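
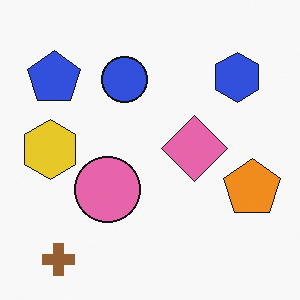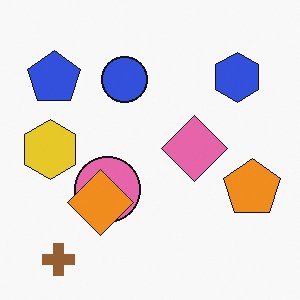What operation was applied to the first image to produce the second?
This is the original image overlaid with an additional orange diamond.

An orange diamond appears in the second image that is absent from the first.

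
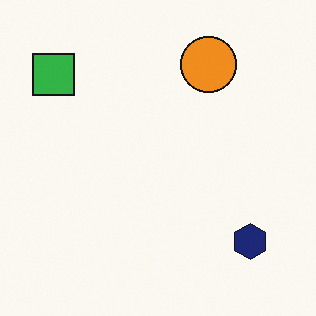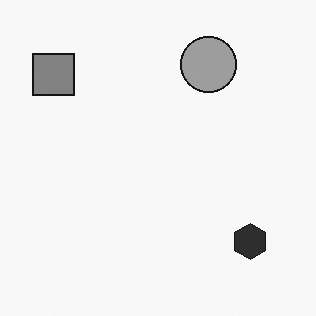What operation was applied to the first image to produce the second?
Converted to grayscale.

All color is removed — every shape is now a shade of grey.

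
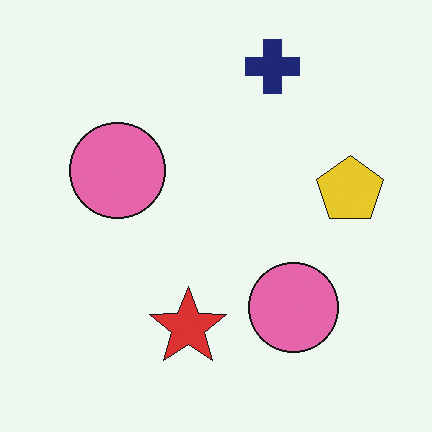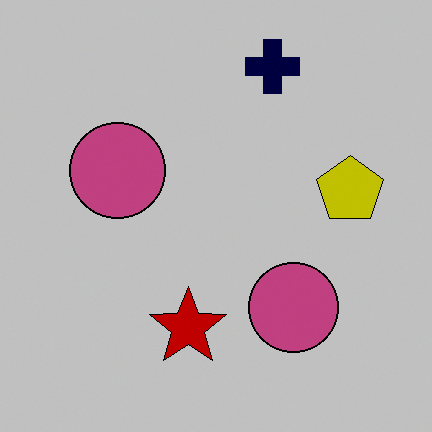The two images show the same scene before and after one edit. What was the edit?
This is the original image aggressively posterized.

Each flat color has snapped to a coarser quantized level — most visibly, the near-white background has dropped to a flat grey.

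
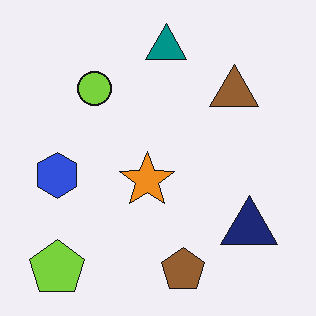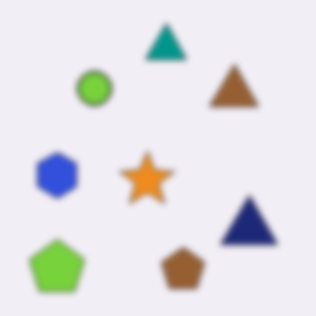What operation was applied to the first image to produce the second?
This is the original image moderately blurred.

Shape edges and outlines are uniformly softened across the whole image.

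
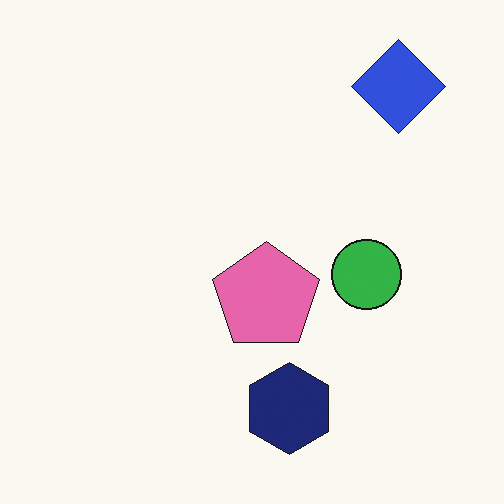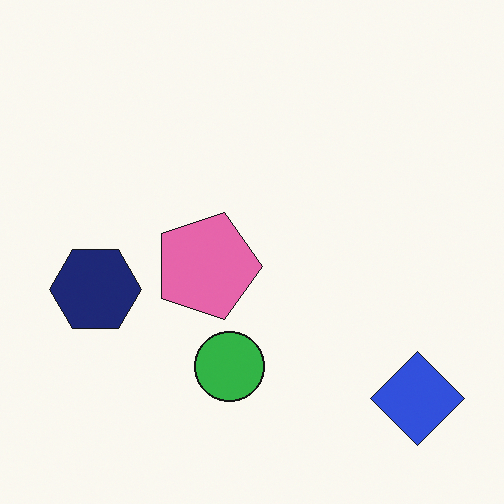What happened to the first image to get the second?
The second image is the first rotated 90° clockwise.

The blue diamond sits in the top-right of the first image and the bottom-right of the second — consistent with a whole-image 90° clockwise rotation.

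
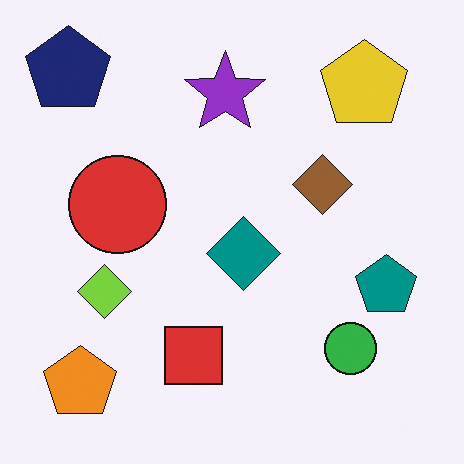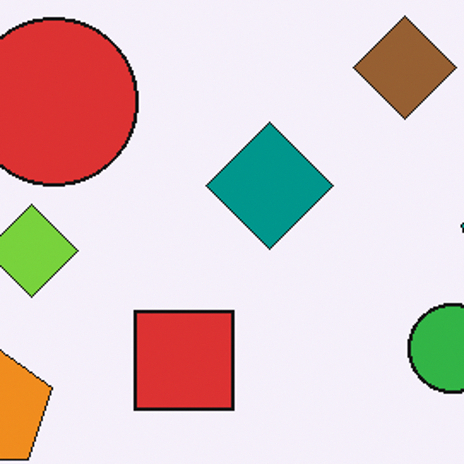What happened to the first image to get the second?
The image was cropped tightly and scaled back up.

The visible shapes are larger and the field of view is narrower; shapes near the original edges may be partly or wholly outside the frame — a crop-and-rescale.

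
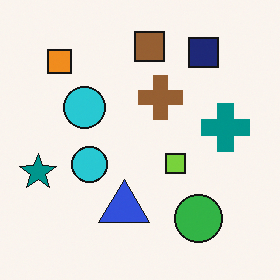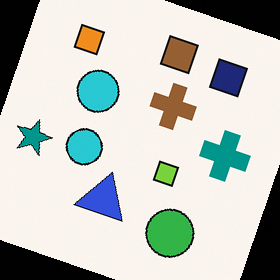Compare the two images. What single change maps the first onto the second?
The second image is the first rotated clockwise by a moderate amount.

Every shape is tilted by the same angle and the image corners show triangular fill wedges — a whole-image rotation by a non-right angle.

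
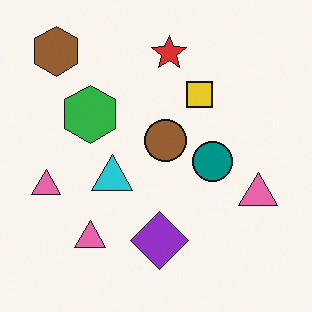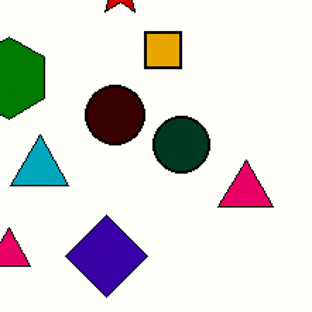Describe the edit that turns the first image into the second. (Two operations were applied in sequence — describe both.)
The transformation is: boosted in contrast, then cropped slightly and scaled back up.

Tones are pushed away from mid-grey across the whole image — a global contrast change. The visible shapes are larger and the field of view is narrower; shapes near the original edges may be partly or wholly outside the frame — a crop-and-rescale.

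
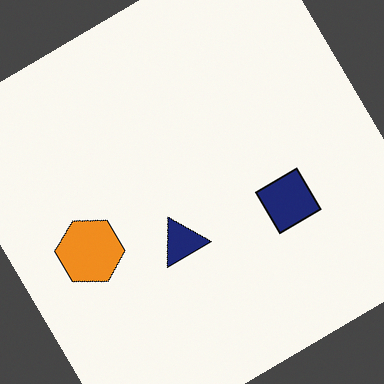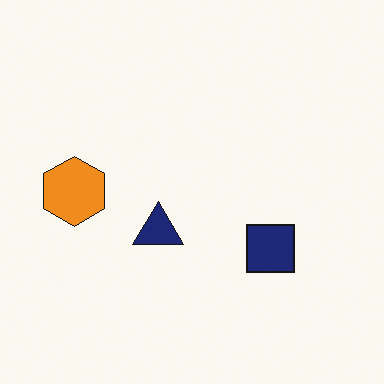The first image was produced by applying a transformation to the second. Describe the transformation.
Rotated counter-clockwise by a large amount — several tens of degrees.

Every shape is tilted by the same angle and the image corners show triangular fill wedges — a whole-image rotation by a non-right angle.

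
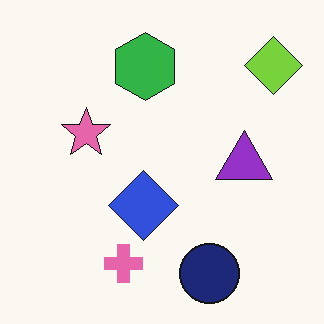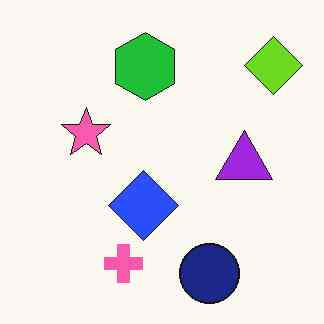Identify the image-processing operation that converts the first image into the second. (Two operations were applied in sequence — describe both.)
It was slightly oversaturated, then JPEG-compressed with visible artifacts.

All colors are more vivid — a global saturation change. Blocky 8×8 compression artifacts appear around shape edges and the flat background shows ringing — characteristic JPEG degradation.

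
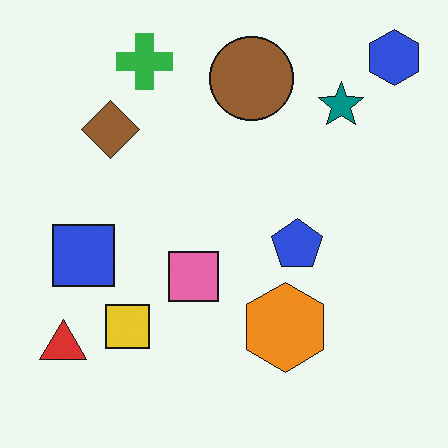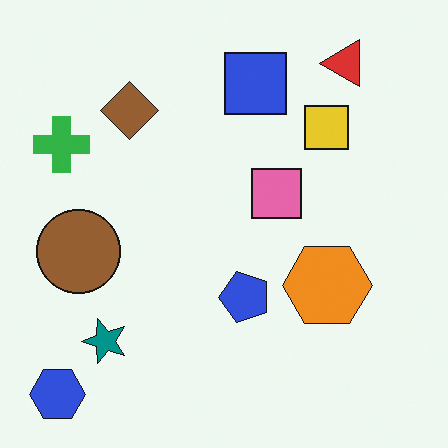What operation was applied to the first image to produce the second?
The transformation is: transposed (reflected across the top-left ↔ bottom-right diagonal).

Shapes have swapped their row and column positions — what was in the top-right is now in the bottom-left — a diagonal reflection.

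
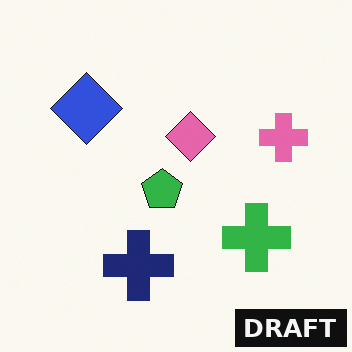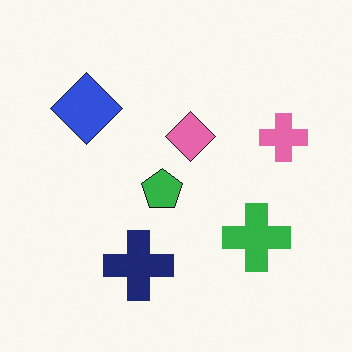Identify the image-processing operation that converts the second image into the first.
Watermarked with the text "DRAFT" in the lower-right corner.

A dark label reading "DRAFT" appears in the lower-right corner.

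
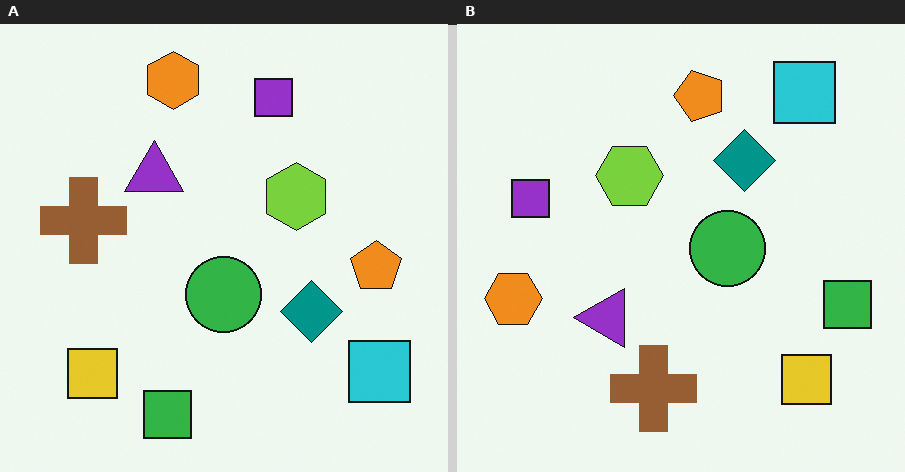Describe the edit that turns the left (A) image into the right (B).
It was rotated 90° counter-clockwise.

The cyan square sits in the bottom-right of the left (A) image and the top-right of the right (B) — consistent with a whole-image 90° counter-clockwise rotation.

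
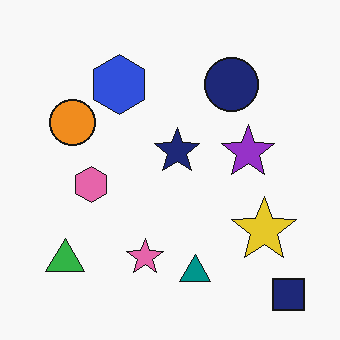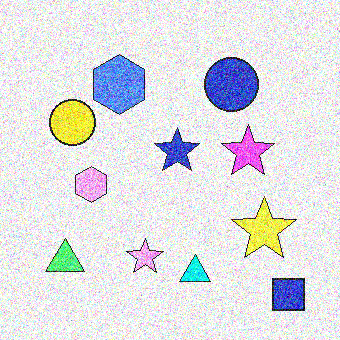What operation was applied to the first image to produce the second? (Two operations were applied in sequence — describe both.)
The transformation is: brightened a lot, then degraded with strong gaussian noise.

Every pixel — background and shapes alike — is uniformly brightened. Random speckle covers the whole image, including the flat background.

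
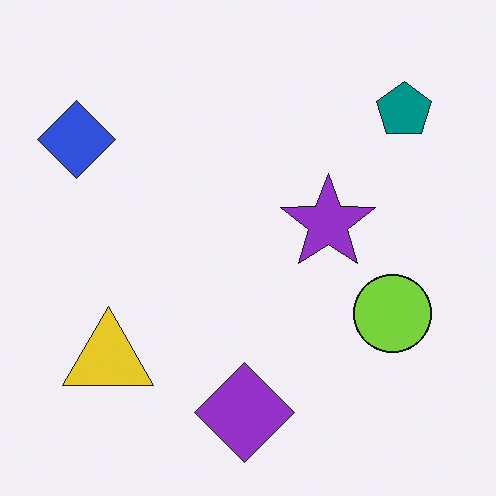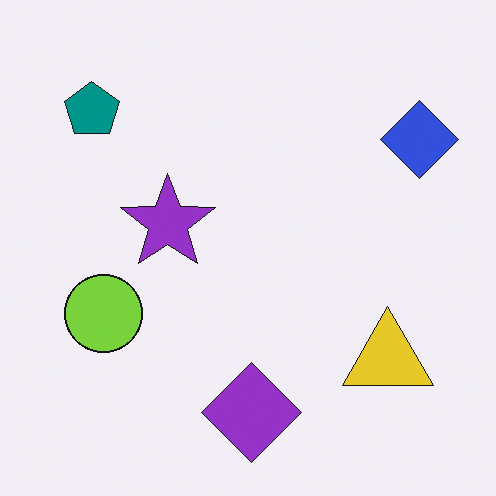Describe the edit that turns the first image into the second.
The second image is the first flipped horizontally (left ↔ right).

The blue diamond is in the top-left of the first image and the top-right of the second — shapes on opposite sides of the vertical midline have swapped in a mirror flip.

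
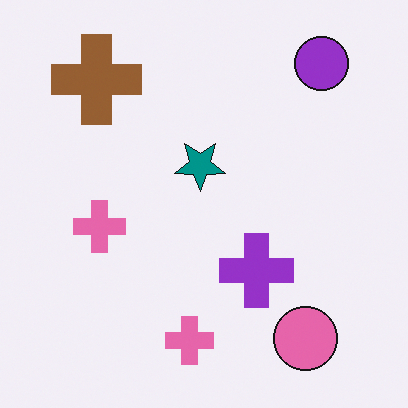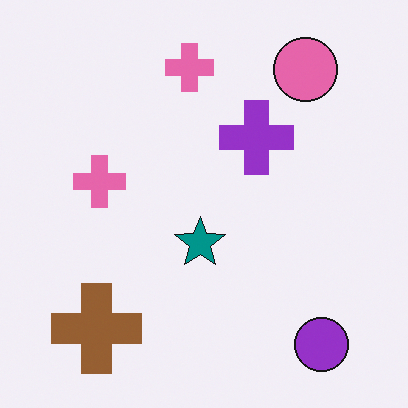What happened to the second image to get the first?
This is the original image flipped vertically (top ↔ bottom).

The purple circle is in the bottom-right of the second image and the top-right of the first — shapes on opposite sides of the horizontal midline have swapped in a mirror flip.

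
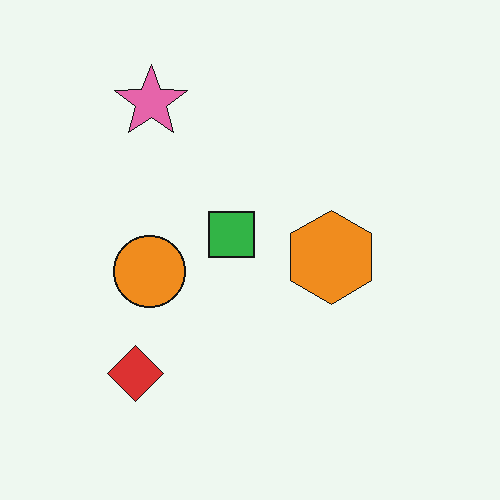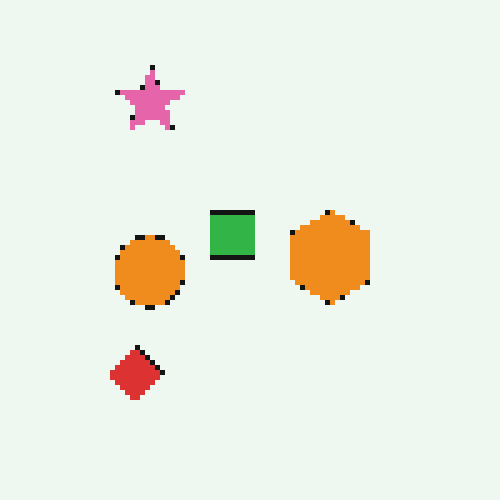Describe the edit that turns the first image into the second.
The image was mildly pixelated.

Shapes are reduced to large square blocks; fine edges and outlines are lost — a downscale-then-upscale (mosaic) effect.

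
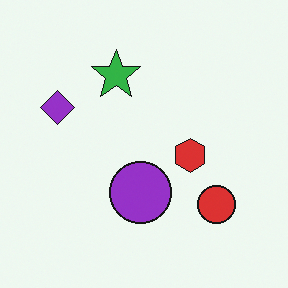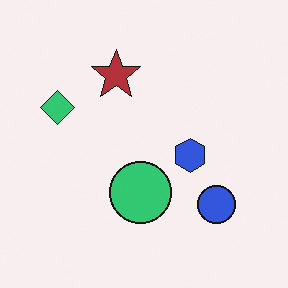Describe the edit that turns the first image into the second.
Hue-shifted through roughly half the color wheel.

Every shape's color has rotated by the same amount around the hue wheel — a uniform hue shift.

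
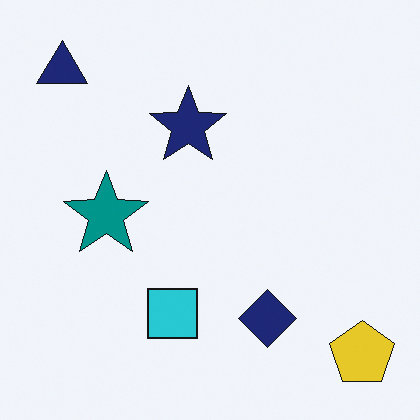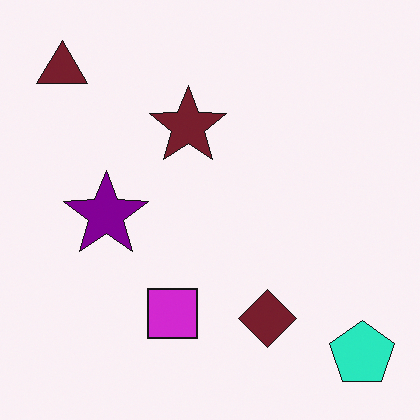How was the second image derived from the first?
This is the original image hue-shifted through roughly a third of the color wheel.

Every shape's color has rotated by the same amount around the hue wheel — a uniform hue shift.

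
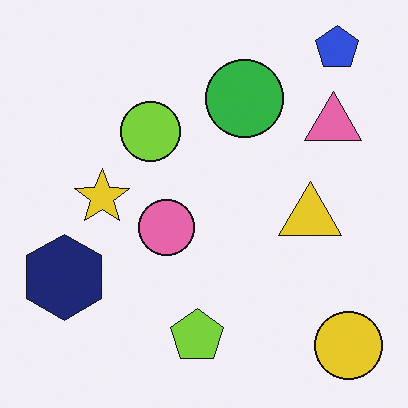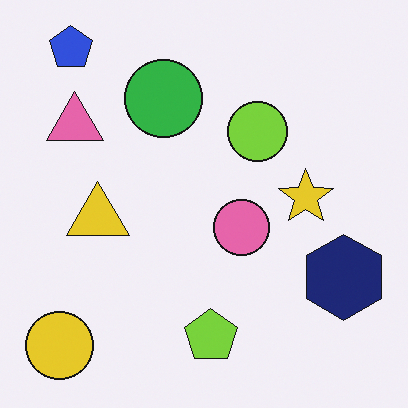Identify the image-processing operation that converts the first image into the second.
This is the original image flipped horizontally (left ↔ right).

The yellow circle is in the bottom-right of the first image and the bottom-left of the second — shapes on opposite sides of the vertical midline have swapped in a mirror flip.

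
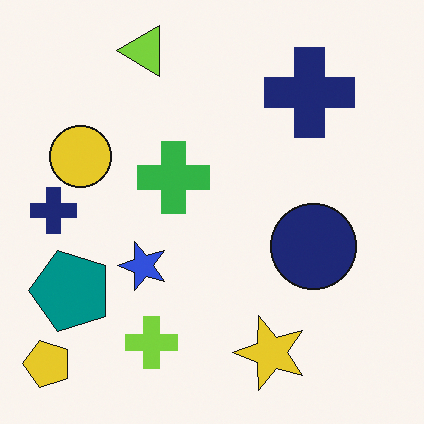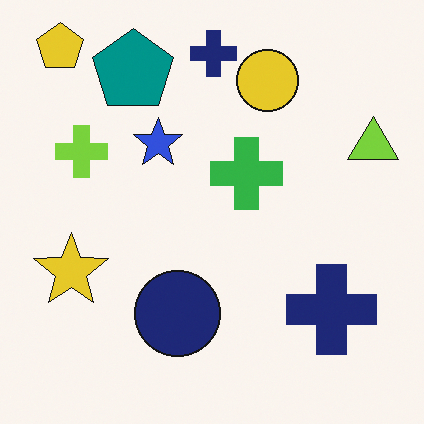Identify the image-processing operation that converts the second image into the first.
It was rotated 90° counter-clockwise.

The yellow pentagon sits in the top-left of the second image and the bottom-left of the first — consistent with a whole-image 90° counter-clockwise rotation.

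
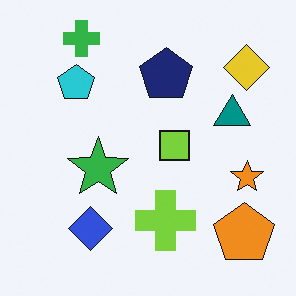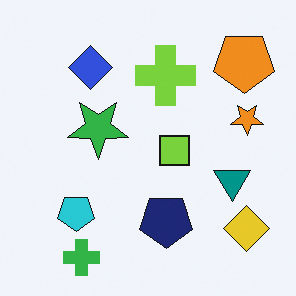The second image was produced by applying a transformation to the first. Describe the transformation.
Flipped vertically (top ↔ bottom).

The green cross is in the top-left of the first image and the bottom-left of the second — shapes on opposite sides of the horizontal midline have swapped in a mirror flip.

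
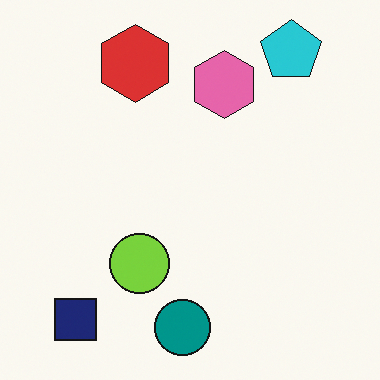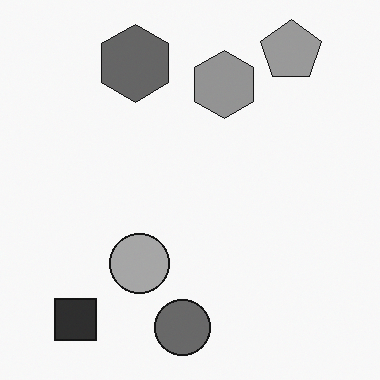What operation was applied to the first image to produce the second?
This is the original image converted to grayscale.

All color is removed — every shape is now a shade of grey.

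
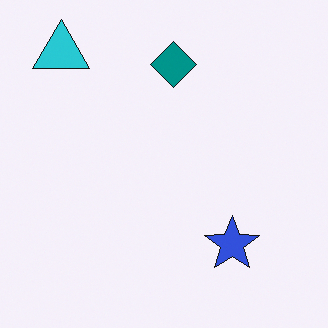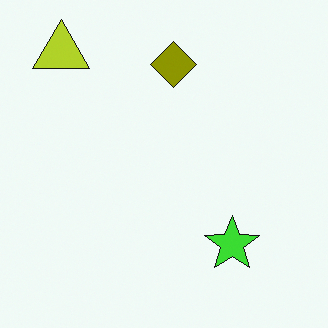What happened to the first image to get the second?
The image was hue-shifted through roughly half the color wheel.

Every shape's color has rotated by the same amount around the hue wheel — a uniform hue shift.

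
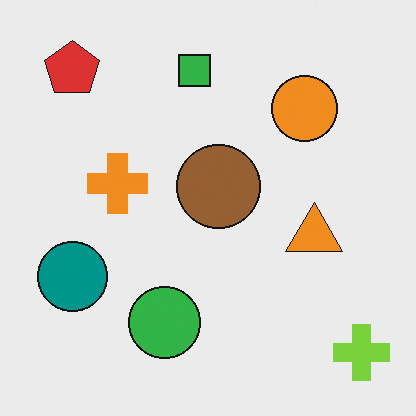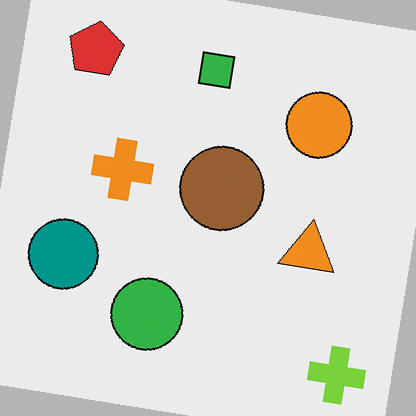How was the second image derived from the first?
The transformation is: rotated clockwise by a slight angle.

Every shape is tilted by the same angle and the image corners show triangular fill wedges — a whole-image rotation by a non-right angle.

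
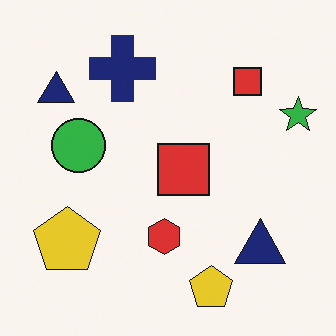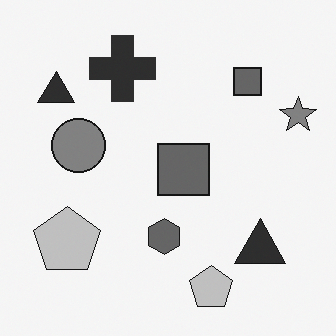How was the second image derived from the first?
The second image is the first converted to grayscale.

All color is removed — every shape is now a shade of grey.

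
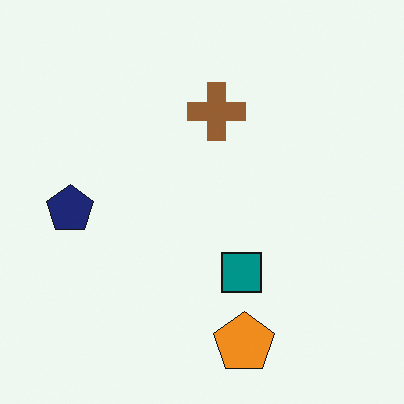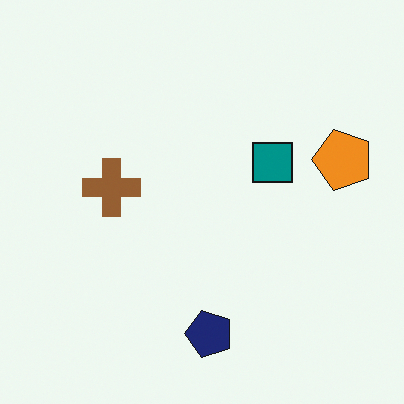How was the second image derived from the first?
The second image is the first rotated 90° counter-clockwise.

The orange pentagon sits in the bottom of the first image and the right of the second — consistent with a whole-image 90° counter-clockwise rotation.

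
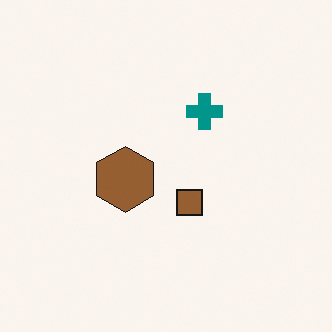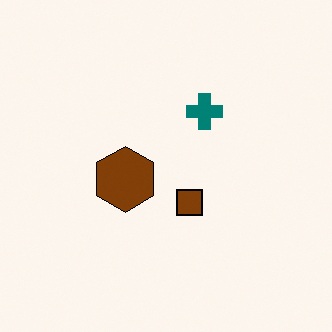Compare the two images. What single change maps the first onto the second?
This is the original image given slightly increased contrast.

Tones are pushed away from mid-grey across the whole image — a global contrast change.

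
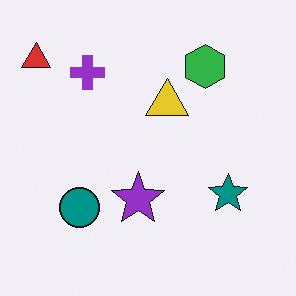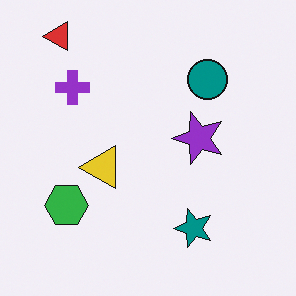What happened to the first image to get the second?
The image was transposed (reflected across the top-left ↔ bottom-right diagonal).

Shapes have swapped their row and column positions — what was in the top-right is now in the bottom-left — a diagonal reflection.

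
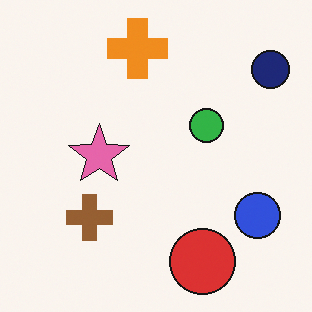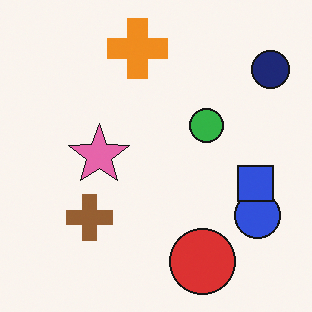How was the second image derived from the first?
The image was overlaid with an additional blue square.

A blue square appears in the second image that is absent from the first.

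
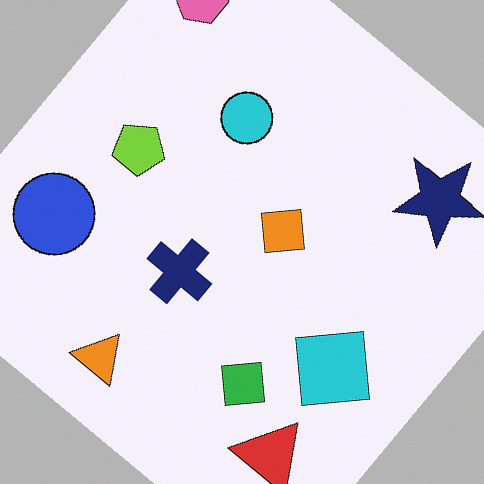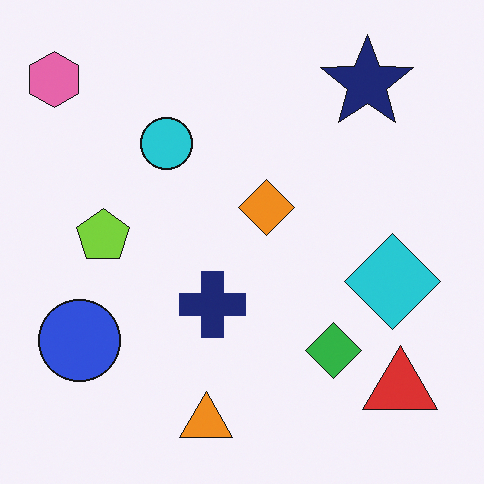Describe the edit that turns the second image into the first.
This is the original image rotated clockwise by a large amount — several tens of degrees.

Every shape is tilted by the same angle and the image corners show triangular fill wedges — a whole-image rotation by a non-right angle.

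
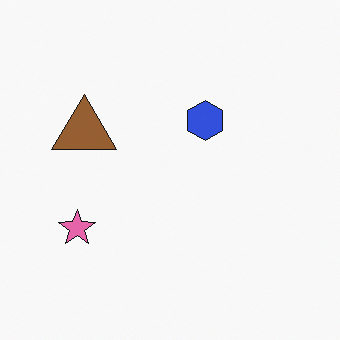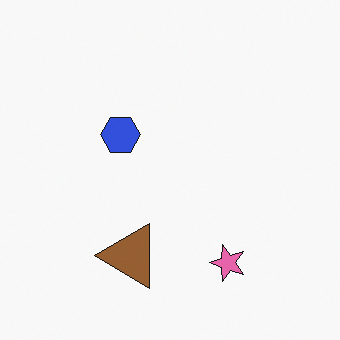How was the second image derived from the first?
The second image is the first rotated 90° counter-clockwise.

The pink star sits in the bottom-left of the first image and the bottom-right of the second — consistent with a whole-image 90° counter-clockwise rotation.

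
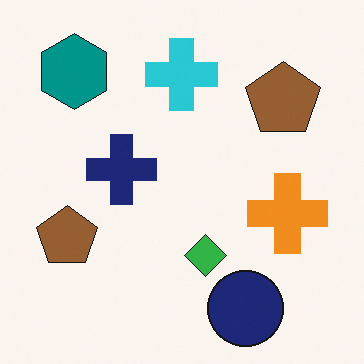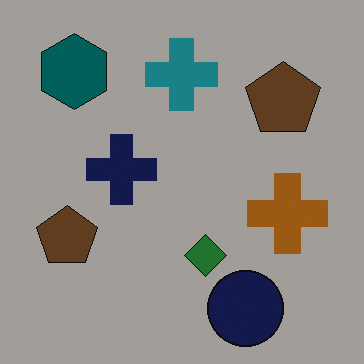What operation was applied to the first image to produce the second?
This is the original image substantially darkened.

Every pixel — background and shapes alike — is uniformly darkened.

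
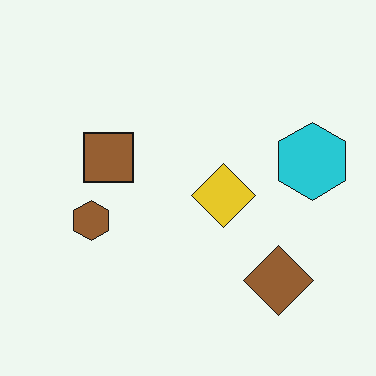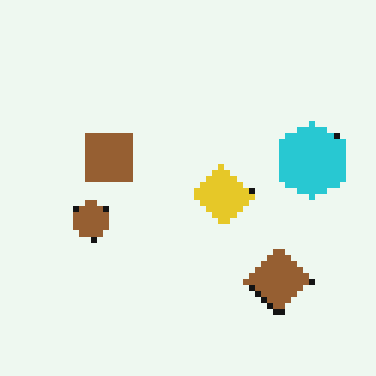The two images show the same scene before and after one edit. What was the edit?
Pixelated into visible square blocks.

Shapes are reduced to large square blocks; fine edges and outlines are lost — a downscale-then-upscale (mosaic) effect.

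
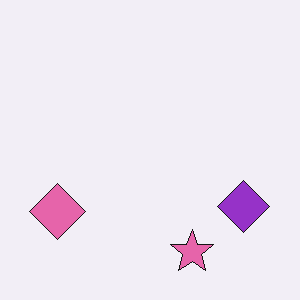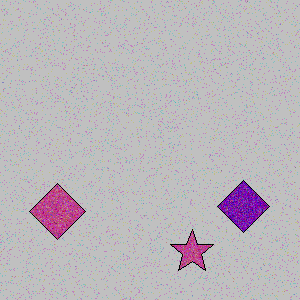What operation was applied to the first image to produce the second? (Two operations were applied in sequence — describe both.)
The second image is the first degraded with visible gaussian noise, then heavily posterized to just a handful of flat colors.

Random speckle covers the whole image, including the flat background. Each flat color has snapped to a coarser quantized level — most visibly, the near-white background has dropped to a flat grey.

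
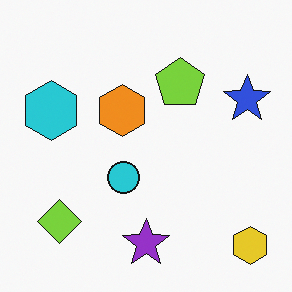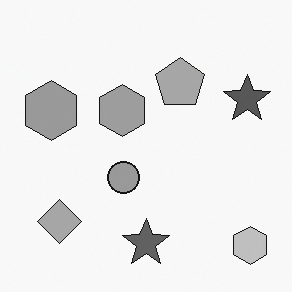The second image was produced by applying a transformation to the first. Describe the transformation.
The transformation is: converted to grayscale.

All color is removed — every shape is now a shade of grey.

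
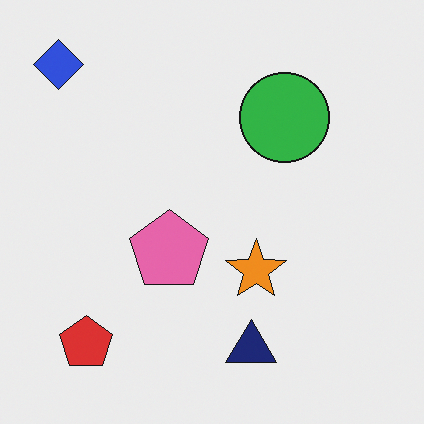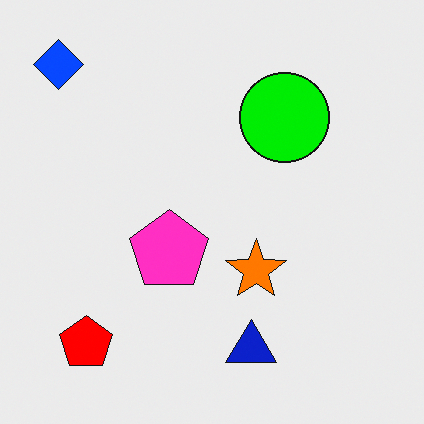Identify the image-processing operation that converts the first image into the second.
The transformation is: heavily oversaturated.

All colors are more vivid — a global saturation change.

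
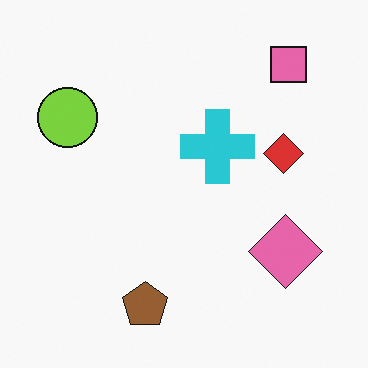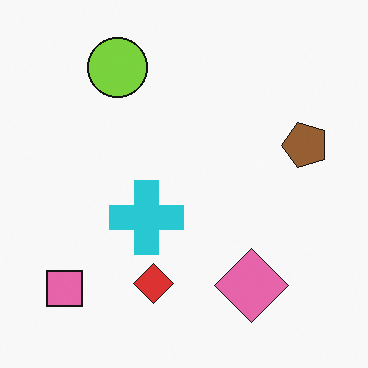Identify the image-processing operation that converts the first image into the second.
Transposed (reflected across the top-left ↔ bottom-right diagonal).

Shapes have swapped their row and column positions — what was in the top-right is now in the bottom-left — a diagonal reflection.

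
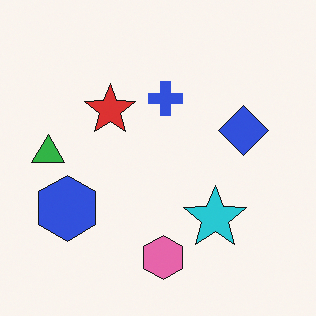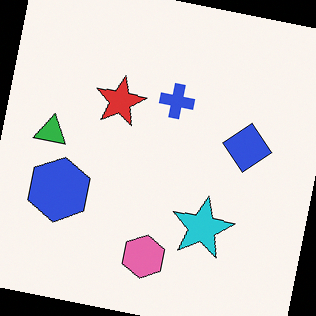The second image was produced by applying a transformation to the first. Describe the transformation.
Rotated clockwise by a small amount.

Every shape is tilted by the same angle and the image corners show triangular fill wedges — a whole-image rotation by a non-right angle.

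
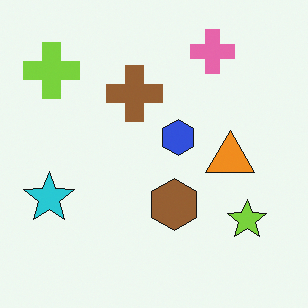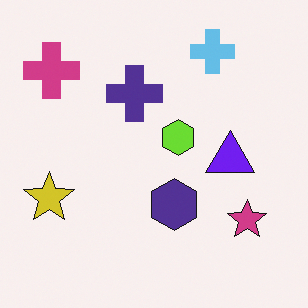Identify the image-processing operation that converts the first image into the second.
This is the original image hue-shifted through roughly half the color wheel.

Every shape's color has rotated by the same amount around the hue wheel — a uniform hue shift.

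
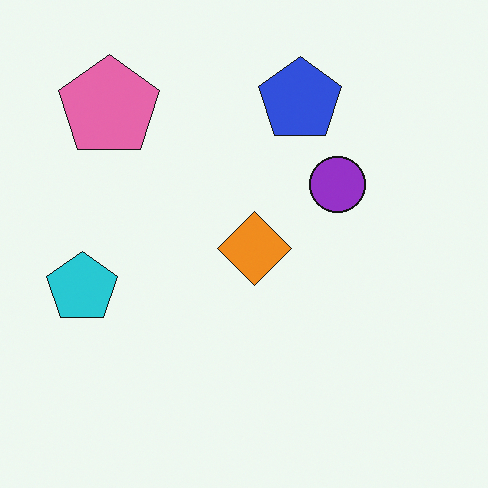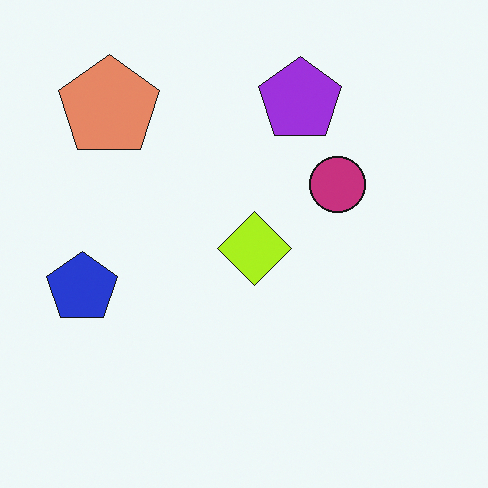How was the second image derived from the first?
It was hue-shifted by a small amount.

Every shape's color has rotated by the same amount around the hue wheel — a uniform hue shift.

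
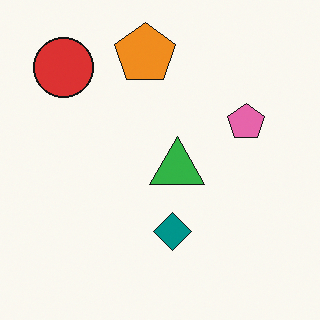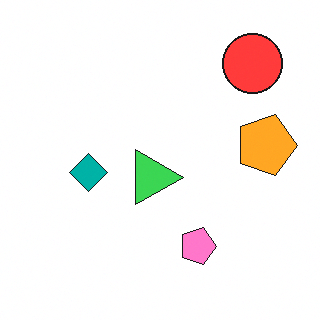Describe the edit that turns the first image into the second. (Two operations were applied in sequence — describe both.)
The second image is the first brightened a little, then rotated 90° clockwise.

Every pixel — background and shapes alike — is uniformly brightened. The red circle sits in the top-left of the first image and the top-right of the second — consistent with a whole-image 90° clockwise rotation.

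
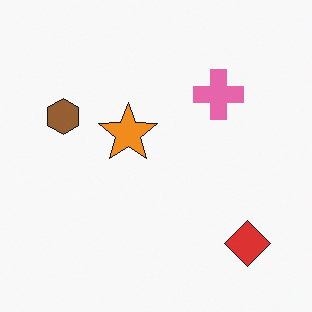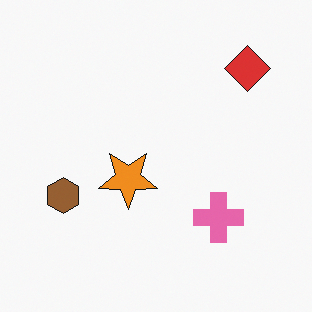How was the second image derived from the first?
It was flipped vertically (top ↔ bottom).

The red diamond is in the bottom-right of the first image and the top-right of the second — shapes on opposite sides of the horizontal midline have swapped in a mirror flip.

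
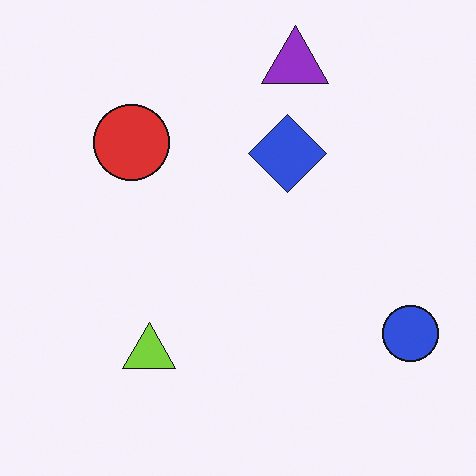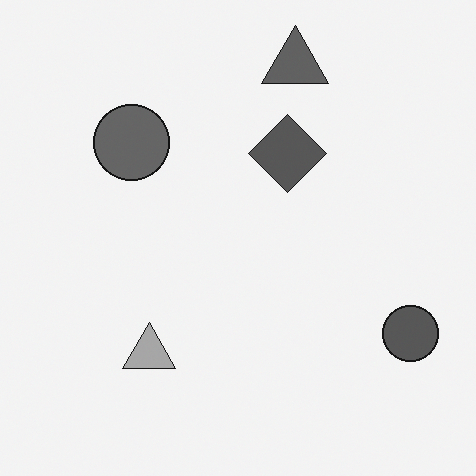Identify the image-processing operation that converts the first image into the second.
The second image is the first converted to grayscale.

All color is removed — every shape is now a shade of grey.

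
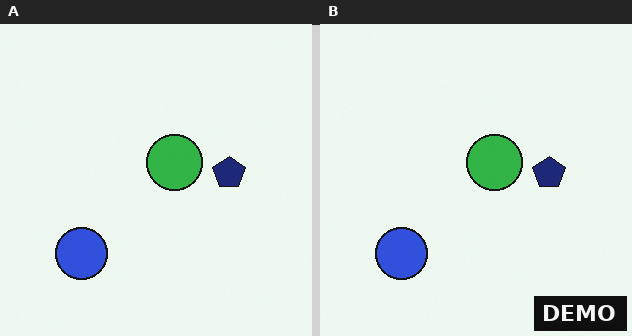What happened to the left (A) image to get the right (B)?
The transformation is: watermarked with the text "DEMO" in the lower-right corner.

A dark label reading "DEMO" appears in the lower-right corner.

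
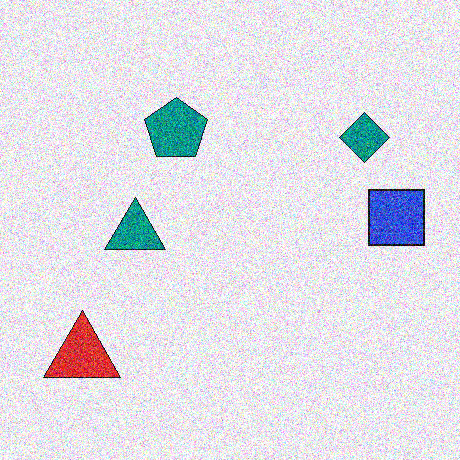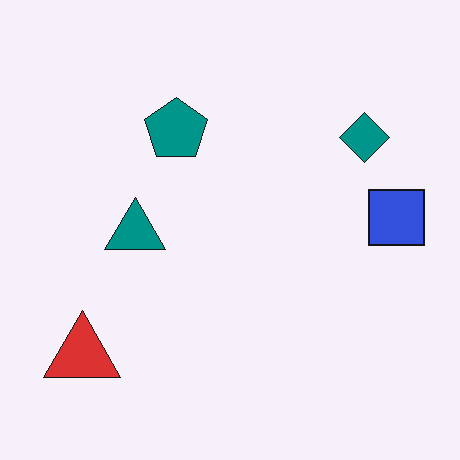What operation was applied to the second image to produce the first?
The image was degraded with heavy additive noise.

Random speckle covers the whole image, including the flat background.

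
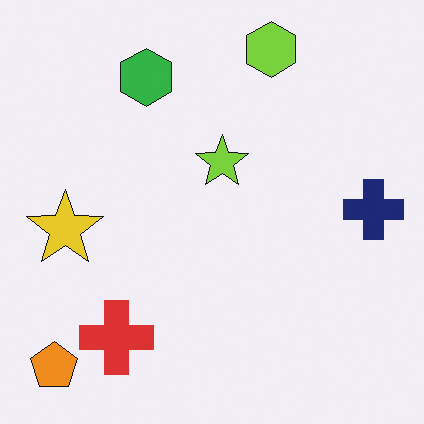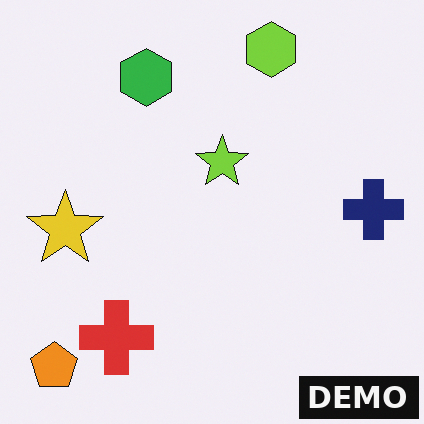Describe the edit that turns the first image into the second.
The image was watermarked with the text "DEMO" in the lower-right corner.

A dark label reading "DEMO" appears in the lower-right corner.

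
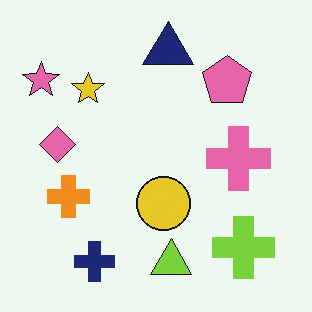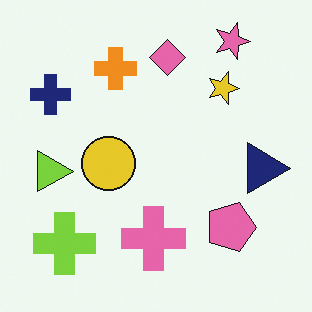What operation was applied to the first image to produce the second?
This is the original image rotated 90° clockwise.

The pink star sits in the top-left of the first image and the top-right of the second — consistent with a whole-image 90° clockwise rotation.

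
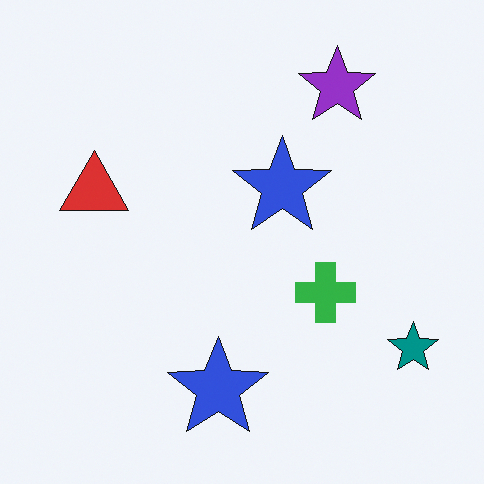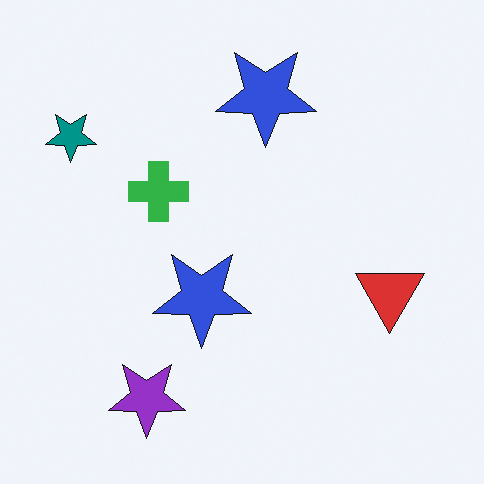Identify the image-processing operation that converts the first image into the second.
The second image is the first rotated 180°.

The teal star sits in the bottom-right of the first image and the top-left of the second — consistent with a whole-image 180° rotation.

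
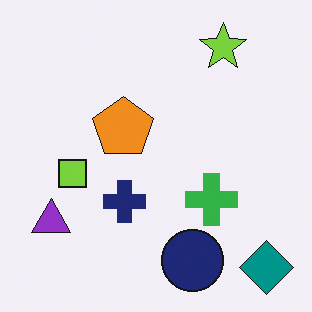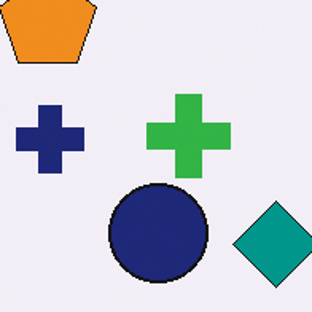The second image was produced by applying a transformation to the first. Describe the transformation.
Cropped to a modestly smaller region and rescaled.

The visible shapes are larger and the field of view is narrower; shapes near the original edges may be partly or wholly outside the frame — a crop-and-rescale.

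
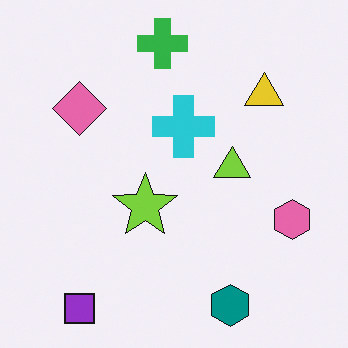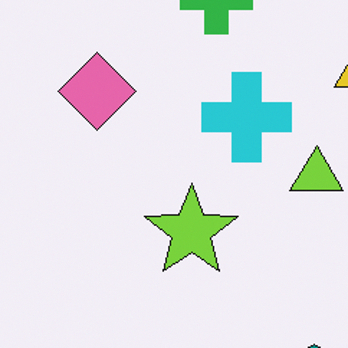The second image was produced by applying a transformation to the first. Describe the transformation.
The transformation is: cropped slightly and scaled back up.

The visible shapes are larger and the field of view is narrower; shapes near the original edges may be partly or wholly outside the frame — a crop-and-rescale.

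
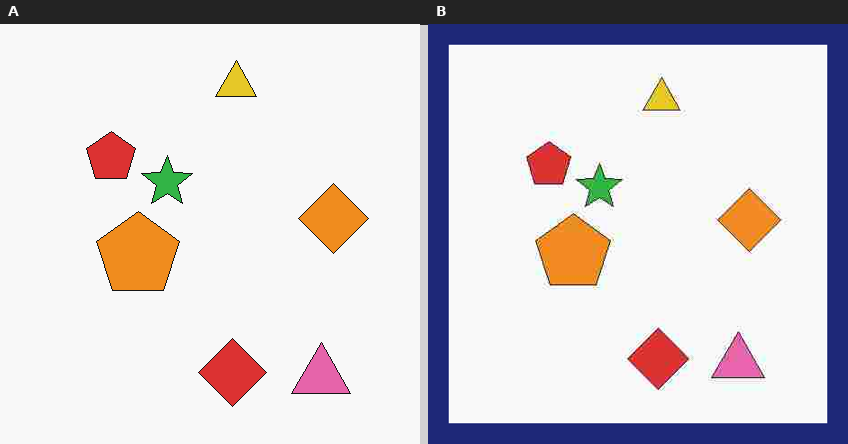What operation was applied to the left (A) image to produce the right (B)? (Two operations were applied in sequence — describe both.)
The image was heavily JPEG-compressed with obvious blocking artifacts, then framed with a navy border.

Blocky 8×8 compression artifacts appear around shape edges and the flat background shows ringing — characteristic JPEG degradation. A solid navy frame runs around the edge of the right (B) image, with the content slightly shrunk inside it.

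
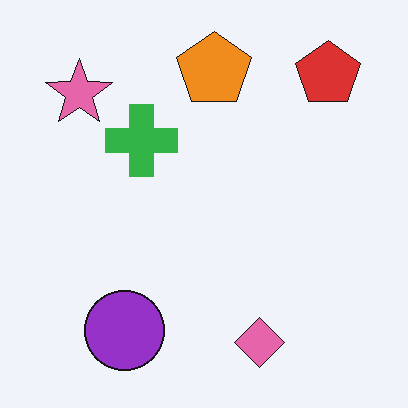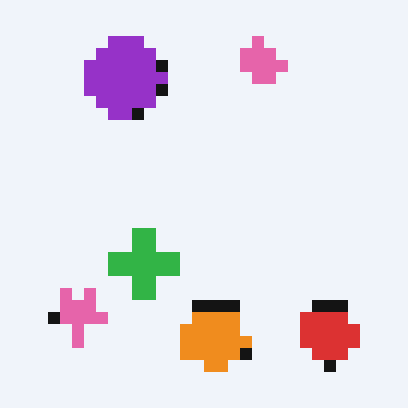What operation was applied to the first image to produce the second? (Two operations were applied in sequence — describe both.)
It was flipped vertically (top ↔ bottom), then coarsely pixelated.

The pink diamond is in the bottom of the first image and the top of the second — shapes on opposite sides of the horizontal midline have swapped in a mirror flip. Shapes are reduced to large square blocks; fine edges and outlines are lost — a downscale-then-upscale (mosaic) effect.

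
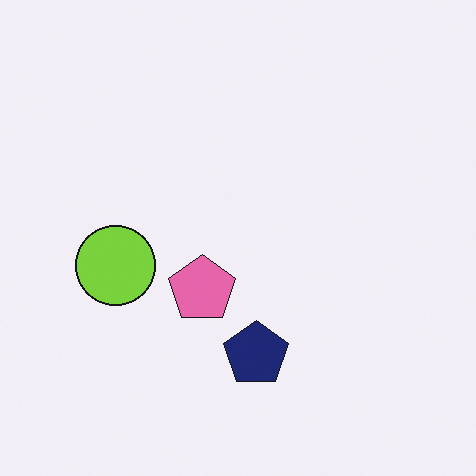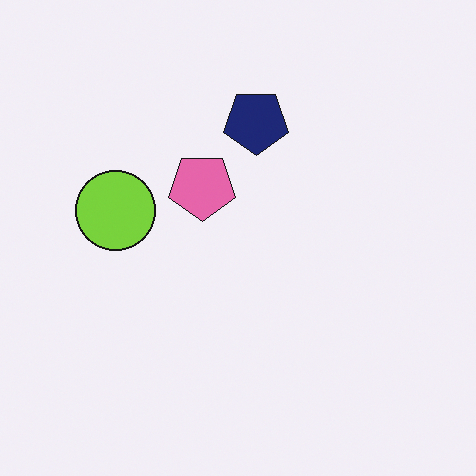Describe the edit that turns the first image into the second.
Flipped vertically (top ↔ bottom).

The navy pentagon is in the bottom of the first image and the top of the second — shapes on opposite sides of the horizontal midline have swapped in a mirror flip.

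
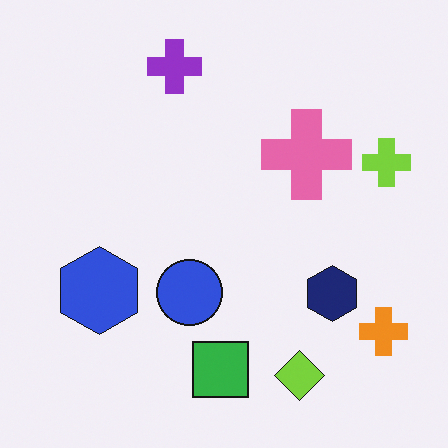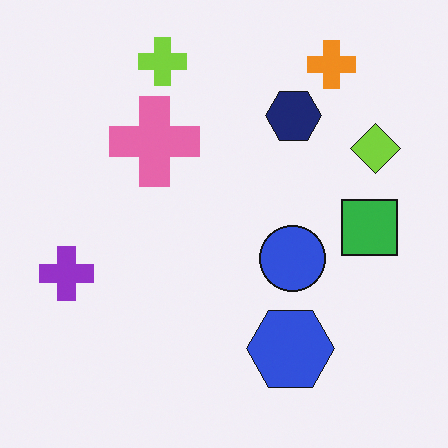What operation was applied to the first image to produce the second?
The second image is the first rotated 90° counter-clockwise.

The orange cross sits in the bottom-right of the first image and the top-right of the second — consistent with a whole-image 90° counter-clockwise rotation.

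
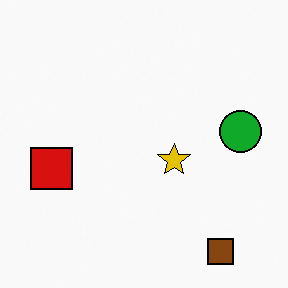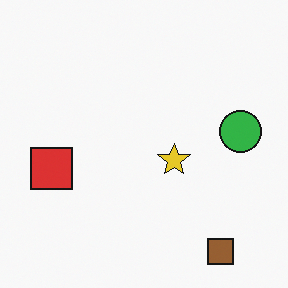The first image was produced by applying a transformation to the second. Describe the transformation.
The image was given slightly increased contrast.

Tones are pushed away from mid-grey across the whole image — a global contrast change.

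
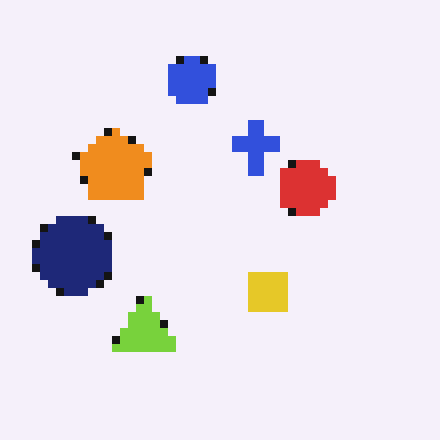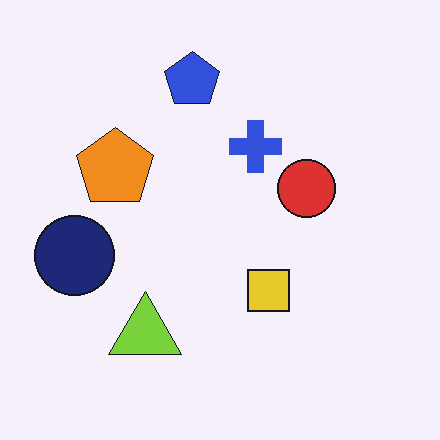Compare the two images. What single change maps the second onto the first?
Pixelated into visible square blocks.

Shapes are reduced to large square blocks; fine edges and outlines are lost — a downscale-then-upscale (mosaic) effect.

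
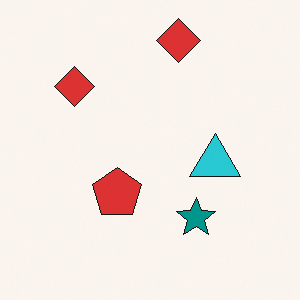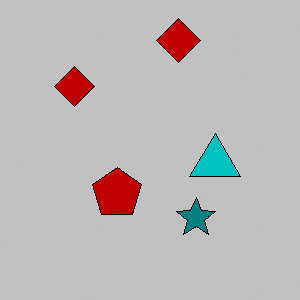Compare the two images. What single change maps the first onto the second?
The transformation is: heavily posterized to just a handful of flat colors.

Each flat color has snapped to a coarser quantized level — most visibly, the near-white background has dropped to a flat grey.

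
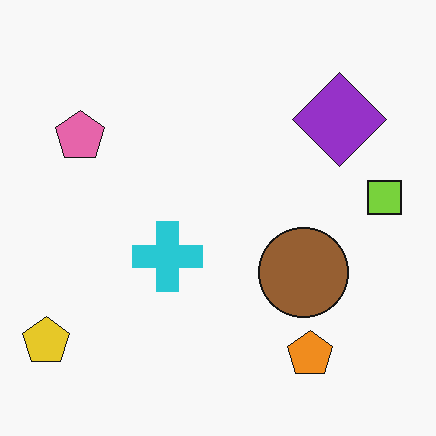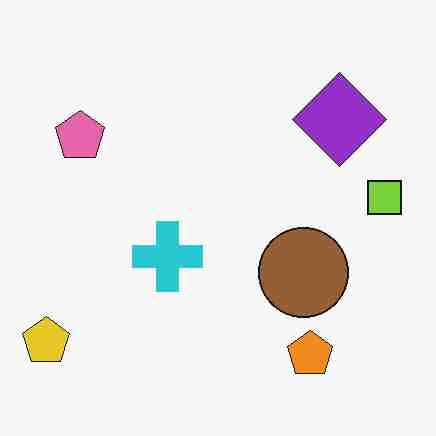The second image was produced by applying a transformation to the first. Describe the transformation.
The transformation is: heavily JPEG-compressed with obvious blocking artifacts.

Blocky 8×8 compression artifacts appear around shape edges and the flat background shows ringing — characteristic JPEG degradation.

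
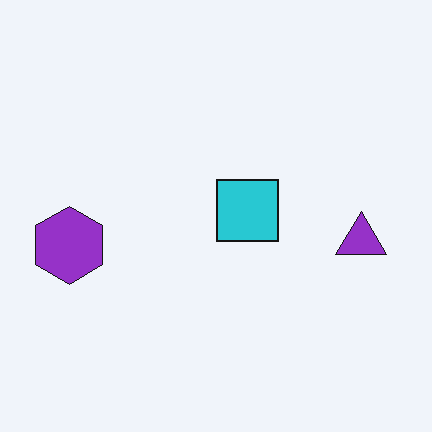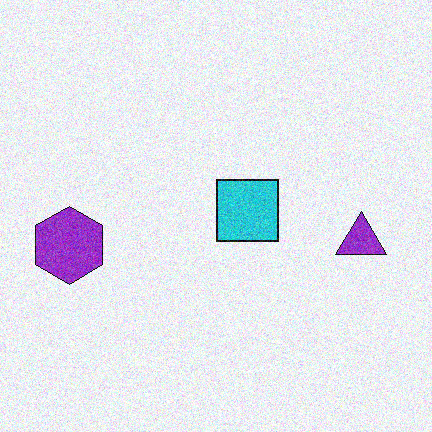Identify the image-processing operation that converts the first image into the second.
This is the original image degraded with moderate additive noise.

Random speckle covers the whole image, including the flat background.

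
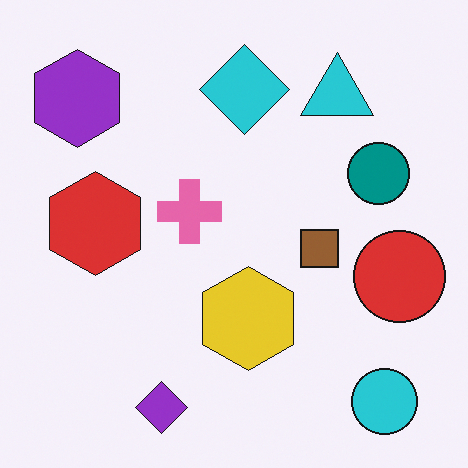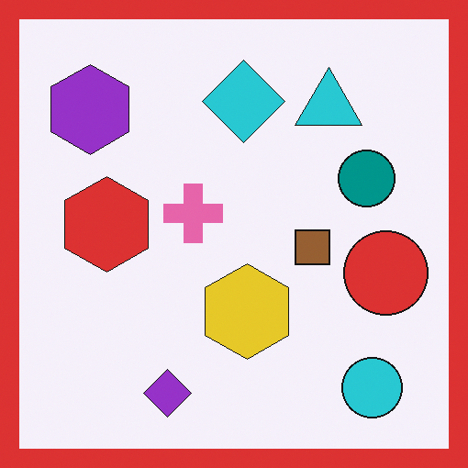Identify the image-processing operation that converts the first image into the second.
The second image is the first framed with a red border.

A solid red frame runs around the edge of the second image, with the content slightly shrunk inside it.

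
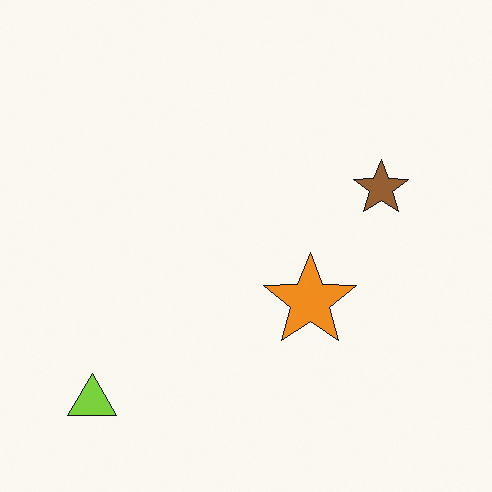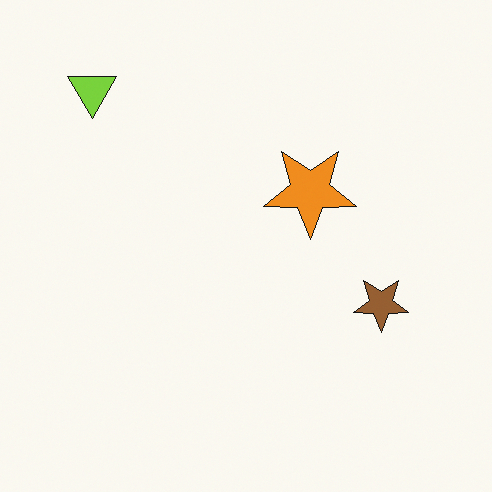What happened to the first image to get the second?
This is the original image flipped vertically (top ↔ bottom).

The lime triangle is in the bottom-left of the first image and the top-left of the second — shapes on opposite sides of the horizontal midline have swapped in a mirror flip.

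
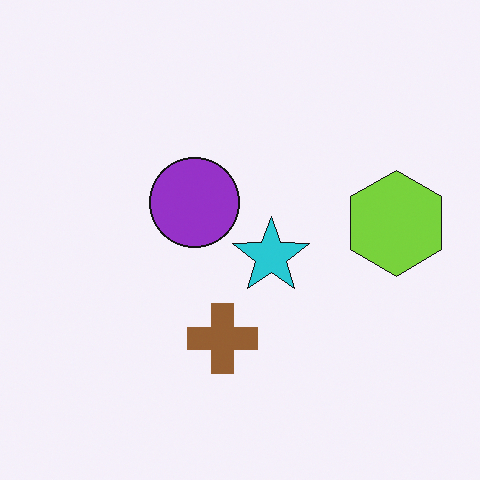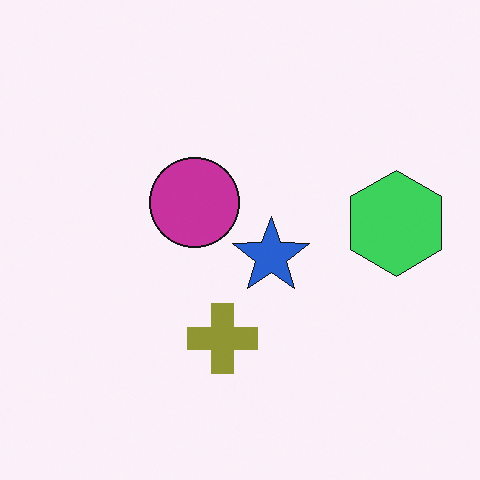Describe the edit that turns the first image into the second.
The second image is the first hue-shifted slightly.

Every shape's color has rotated by the same amount around the hue wheel — a uniform hue shift.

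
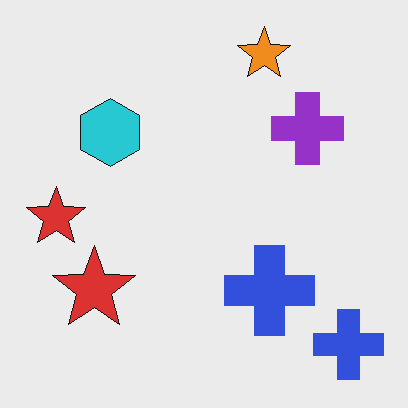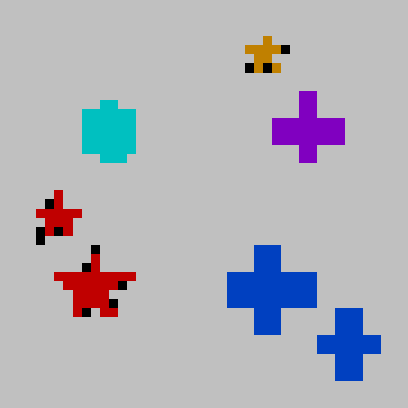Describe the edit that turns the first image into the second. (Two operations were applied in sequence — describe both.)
The second image is the first aggressively posterized, then heavily pixelated into large blocks.

Each flat color has snapped to a coarser quantized level — most visibly, the near-white background has dropped to a flat grey. Shapes are reduced to large square blocks; fine edges and outlines are lost — a downscale-then-upscale (mosaic) effect.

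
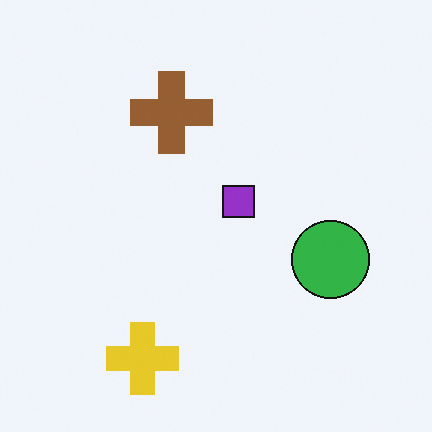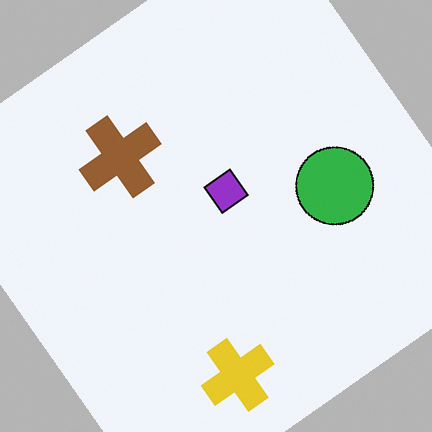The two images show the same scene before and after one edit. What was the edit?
The transformation is: rotated counter-clockwise by a large amount — several tens of degrees.

Every shape is tilted by the same angle and the image corners show triangular fill wedges — a whole-image rotation by a non-right angle.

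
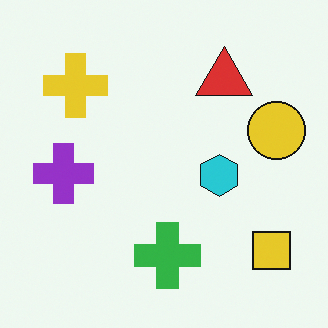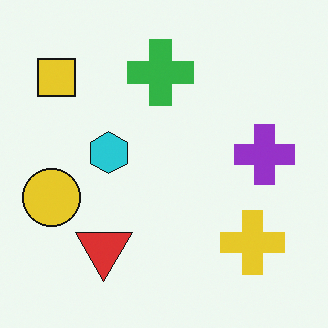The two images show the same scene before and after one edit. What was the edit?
The transformation is: rotated 180°.

The yellow square sits in the bottom-right of the first image and the top-left of the second — consistent with a whole-image 180° rotation.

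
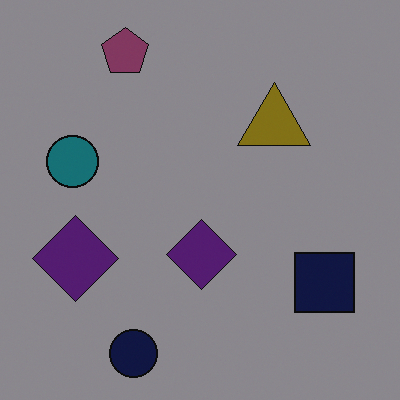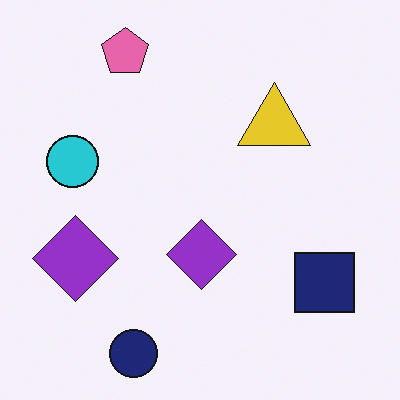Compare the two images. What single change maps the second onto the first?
The transformation is: darkened a lot.

Every pixel — background and shapes alike — is uniformly darkened.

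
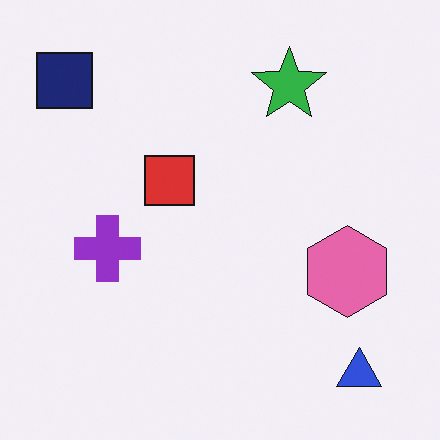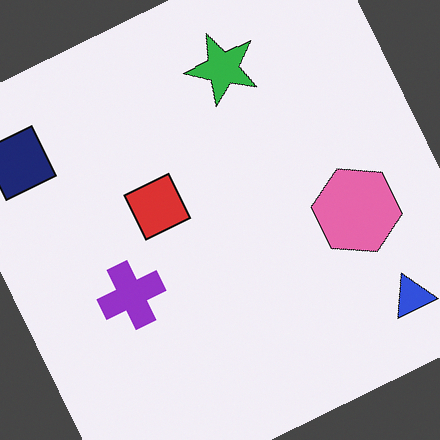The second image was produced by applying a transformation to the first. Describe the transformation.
This is the original image rotated counter-clockwise by a moderate amount.

Every shape is tilted by the same angle and the image corners show triangular fill wedges — a whole-image rotation by a non-right angle.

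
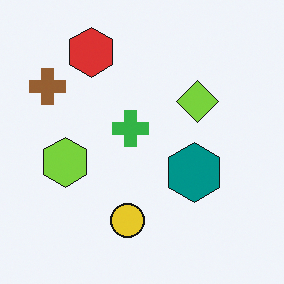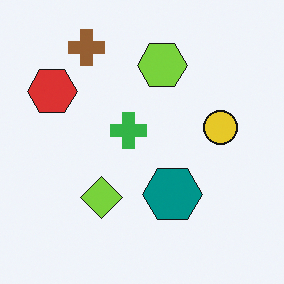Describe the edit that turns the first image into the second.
The transformation is: transposed (reflected across the top-left ↔ bottom-right diagonal).

Shapes have swapped their row and column positions — what was in the top-right is now in the bottom-left — a diagonal reflection.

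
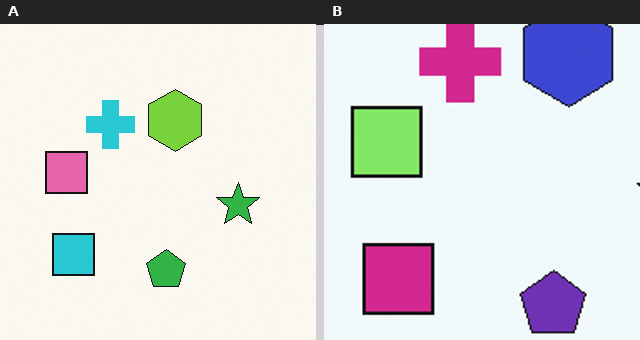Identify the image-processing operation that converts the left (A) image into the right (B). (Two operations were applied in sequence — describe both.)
Hue-shifted noticeably, then cropped to a noticeably smaller region and rescaled.

Every shape's color has rotated by the same amount around the hue wheel — a uniform hue shift. The visible shapes are larger and the field of view is narrower; shapes near the original edges may be partly or wholly outside the frame — a crop-and-rescale.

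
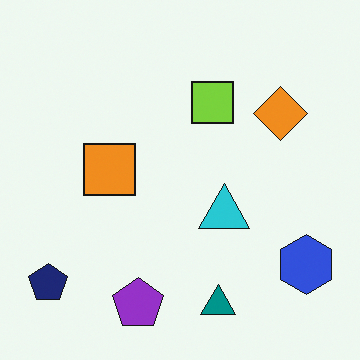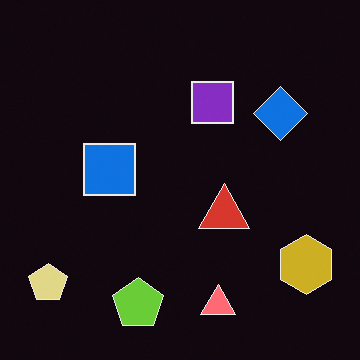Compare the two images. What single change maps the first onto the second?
The image was color-inverted (negative).

The light background has become dark and every shape's color is its complement — a photographic negative.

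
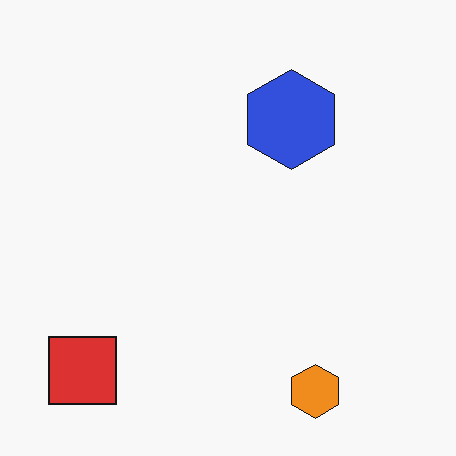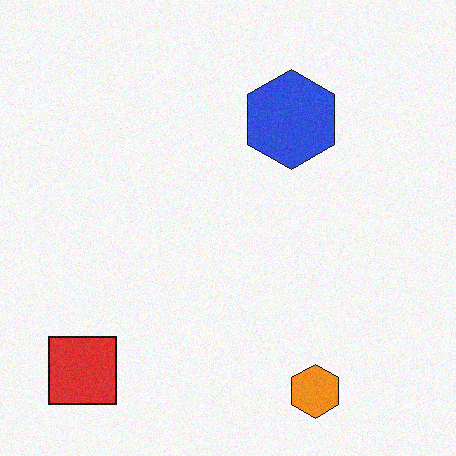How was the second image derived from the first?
The second image is the first degraded with subtle gaussian noise.

Random speckle covers the whole image, including the flat background.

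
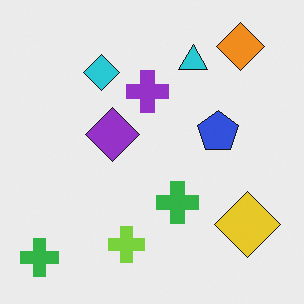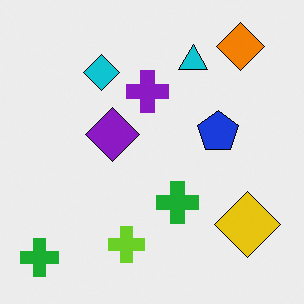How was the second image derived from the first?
The second image is the first given slightly increased contrast.

Tones are pushed away from mid-grey across the whole image — a global contrast change.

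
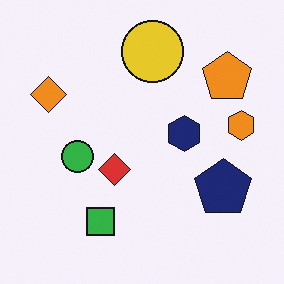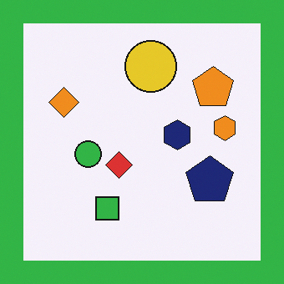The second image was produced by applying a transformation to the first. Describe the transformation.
The second image is the first framed with a green border.

A solid green frame runs around the edge of the second image, with the content slightly shrunk inside it.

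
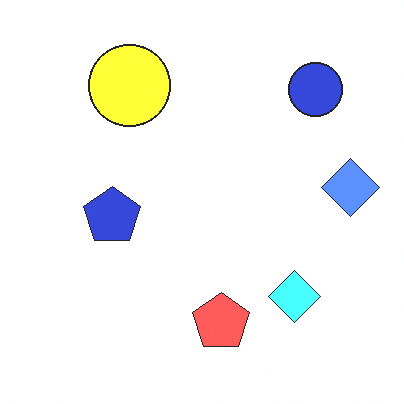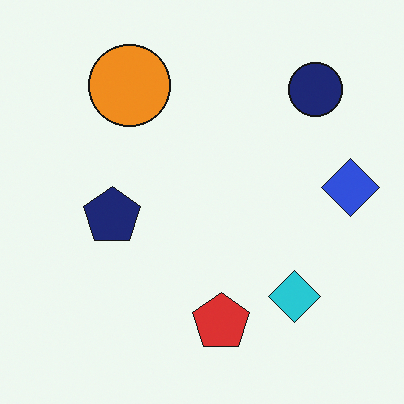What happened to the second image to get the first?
This is the original image brightened a lot.

Every pixel — background and shapes alike — is uniformly brightened.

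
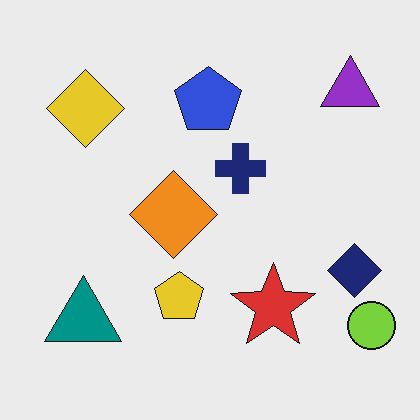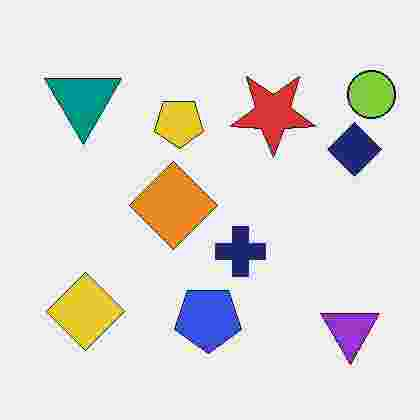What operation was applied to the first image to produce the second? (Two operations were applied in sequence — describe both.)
The second image is the first flipped vertically (top ↔ bottom), then degraded with heavy JPEG compression.

The purple triangle is in the top-right of the first image and the bottom-right of the second — shapes on opposite sides of the horizontal midline have swapped in a mirror flip. Blocky 8×8 compression artifacts appear around shape edges and the flat background shows ringing — characteristic JPEG degradation.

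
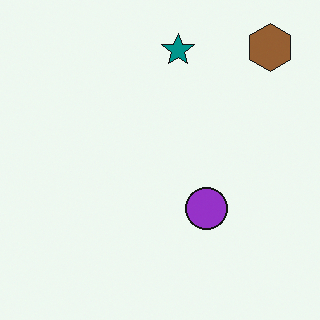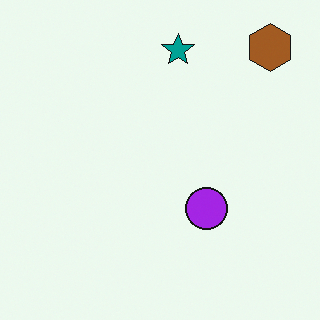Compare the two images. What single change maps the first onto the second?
The image was slightly oversaturated.

All colors are more vivid — a global saturation change.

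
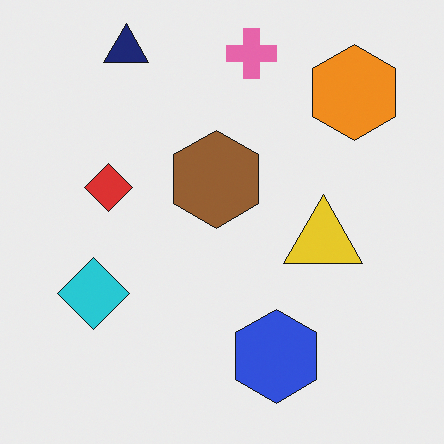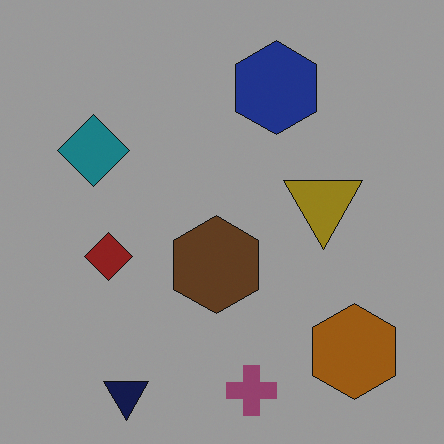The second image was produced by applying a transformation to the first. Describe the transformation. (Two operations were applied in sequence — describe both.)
This is the original image flipped vertically (top ↔ bottom), then darkened a lot.

The navy triangle is in the top-left of the first image and the bottom-left of the second — shapes on opposite sides of the horizontal midline have swapped in a mirror flip. Every pixel — background and shapes alike — is uniformly darkened.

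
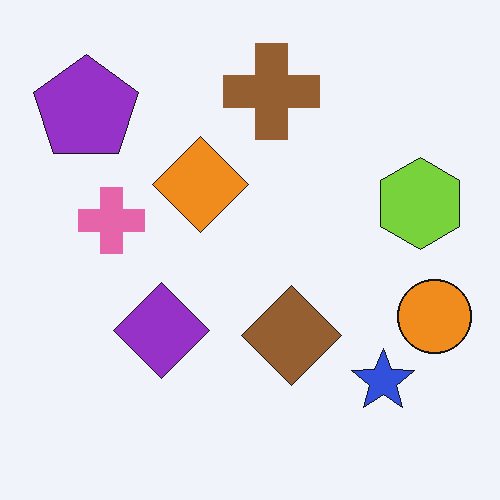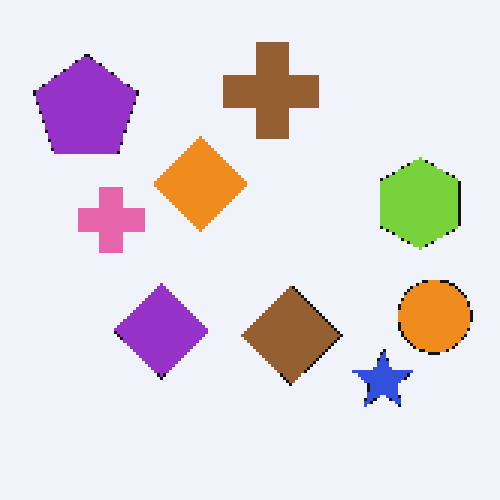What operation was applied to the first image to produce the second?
It was mildly pixelated.

Shapes are reduced to large square blocks; fine edges and outlines are lost — a downscale-then-upscale (mosaic) effect.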